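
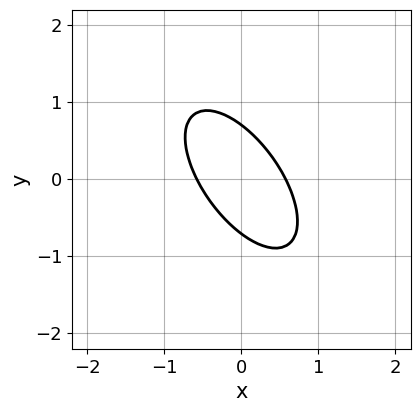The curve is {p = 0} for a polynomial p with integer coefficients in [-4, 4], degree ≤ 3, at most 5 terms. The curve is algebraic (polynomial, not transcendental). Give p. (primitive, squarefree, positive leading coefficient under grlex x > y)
First, the degree is 2 — a generic line meets the curve in up to 2 points.
Finally, putting this together gives p.

3*x^2 + 3*x*y + 2*y^2 - 1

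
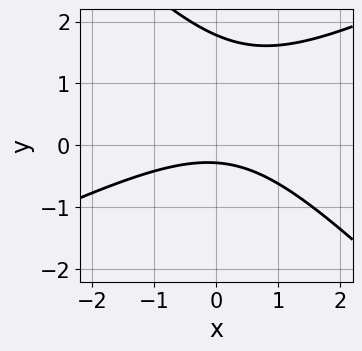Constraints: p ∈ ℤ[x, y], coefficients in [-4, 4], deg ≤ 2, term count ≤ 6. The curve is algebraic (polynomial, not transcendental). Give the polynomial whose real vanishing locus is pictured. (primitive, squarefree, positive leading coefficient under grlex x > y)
(a) Degree: the shape is more complex than any degree-1 curve, so deg p = 2.
(b) Against the integer gridlines: it misses every integer gridline on the x-axis.
(c) Fitting integer coefficients to these (and the overall shape) gives p.

x^2 - x*y - 2*y^2 + 3*y + 1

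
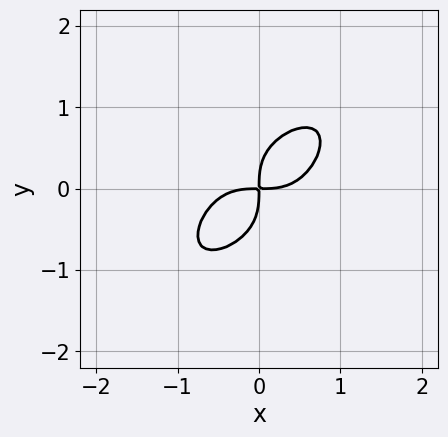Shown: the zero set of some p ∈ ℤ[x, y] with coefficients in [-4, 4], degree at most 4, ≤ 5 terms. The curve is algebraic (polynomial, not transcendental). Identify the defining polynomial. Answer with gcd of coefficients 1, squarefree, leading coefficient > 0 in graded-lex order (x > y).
x^4 + y^4 - x*y

The degree is 4 — no degree-3 curve has this shape.
Solving for integer coefficients yields p as stated.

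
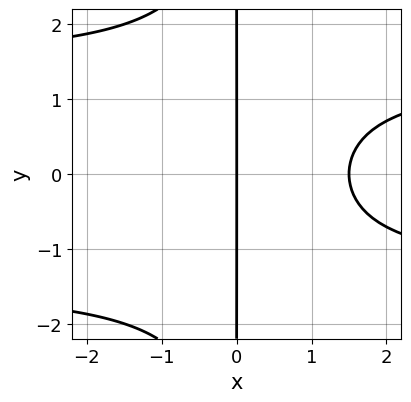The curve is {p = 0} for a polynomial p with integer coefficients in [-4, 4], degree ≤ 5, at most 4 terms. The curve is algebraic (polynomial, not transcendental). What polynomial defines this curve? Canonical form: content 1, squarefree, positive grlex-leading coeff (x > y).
x^2*y^2 - 2*x^2 + 3*x

First, the degree is 4 — the shape is more complex than any degree-3 curve.
Then, symmetries: mirror symmetry y ↦ −y ⇒ only even powers of y.
Then, observable constraints: the visible y-axis segment lies entirely on the curve; it meets the x-axis at x = 0 (among the integer gridlines).
Finally, the integer polynomial consistent with all of this is the stated p.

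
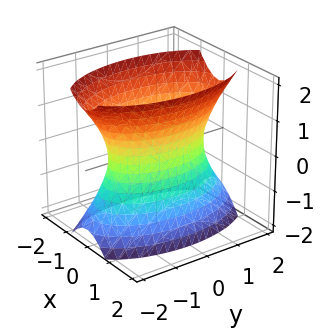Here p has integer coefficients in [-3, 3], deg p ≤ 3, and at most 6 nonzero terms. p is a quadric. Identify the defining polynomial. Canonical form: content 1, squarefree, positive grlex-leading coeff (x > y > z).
3*x^2 + y^2 - z^2 - 2

(a) Degree: an hourglass — one-sheet hyperboloid; a quadric, so deg p = 2.
(b) Symmetries: mirror symmetry z ↦ −z ⇒ only even powers of z; the y ↦ −y reflection is a symmetry, so y appears only in even powers; it's symmetric under x → −x, forcing even powers of x.
(c) Reading off the gridlines: it misses every integer gridline on the z-axis.
(d) Together with the visible shape, these determine p as stated.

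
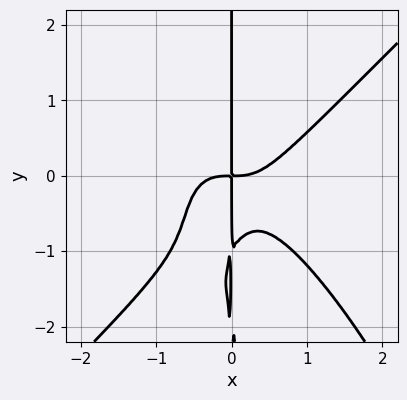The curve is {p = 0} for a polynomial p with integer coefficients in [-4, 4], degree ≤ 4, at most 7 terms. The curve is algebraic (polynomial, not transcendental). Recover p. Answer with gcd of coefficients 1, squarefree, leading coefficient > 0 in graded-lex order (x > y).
The degree is 4 — no degree-3 curve has this shape.
Against the integer gridlines: every point of the y-axis in the box is on the curve.
Solving for integer coefficients yields p as stated.

3*x^4 - 2*x^2*y^2 - x*y^3 - 3*x*y^2 - 2*x*y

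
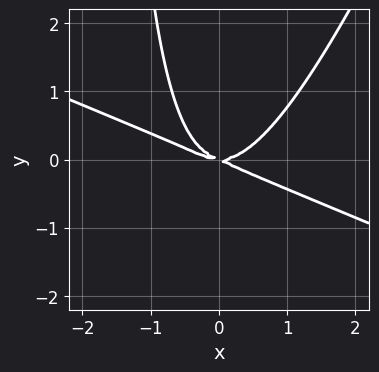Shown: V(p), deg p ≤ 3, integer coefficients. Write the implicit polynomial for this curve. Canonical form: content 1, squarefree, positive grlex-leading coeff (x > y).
x^3 + 2*x^2*y - x*y^2 - x*y - 2*y^2

deg p = 3.
Reading off the gridlines: one x-axis crossing is at x = 0; it crosses the y-axis at the gridline y = 0.
The integer polynomial consistent with all of this is the stated p.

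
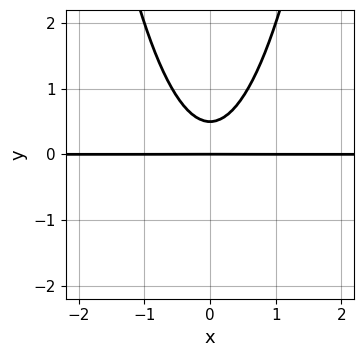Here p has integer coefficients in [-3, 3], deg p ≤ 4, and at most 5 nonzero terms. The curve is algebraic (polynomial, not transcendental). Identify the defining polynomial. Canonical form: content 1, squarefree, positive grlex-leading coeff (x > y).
3*x^2*y - 2*y^2 + y

Degree: the shape is more complex than any degree-2 curve, so deg p = 3.
Symmetries: mirror symmetry x ↦ −x ⇒ only even powers of x.
Reading off the gridlines: the visible x-axis segment lies entirely on the curve; it meets the y-axis at y = 0 (among the integer gridlines).
Solving for integer coefficients yields p as stated.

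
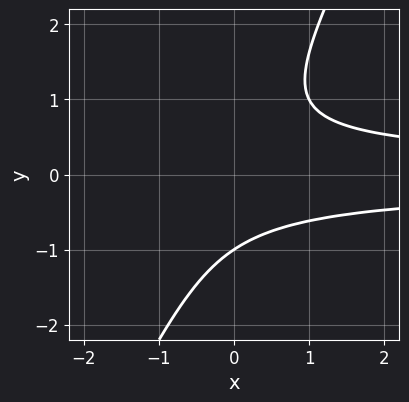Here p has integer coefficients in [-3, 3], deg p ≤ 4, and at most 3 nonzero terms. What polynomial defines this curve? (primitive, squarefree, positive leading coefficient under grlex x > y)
(a) The degree is 3 — the shape is more complex than any degree-2 curve.
(b) From the axis intercepts and sections: it misses every integer gridline on the x-axis; it meets the y-axis at y = -1 (among the integer gridlines).
(c) These observations pin down the coefficients.

2*x*y^2 - y^3 - 1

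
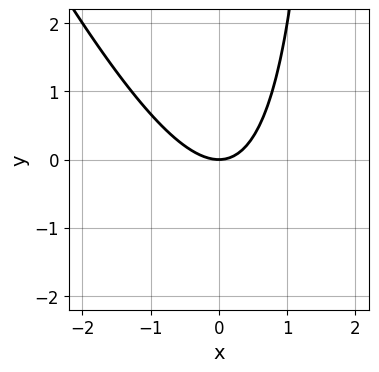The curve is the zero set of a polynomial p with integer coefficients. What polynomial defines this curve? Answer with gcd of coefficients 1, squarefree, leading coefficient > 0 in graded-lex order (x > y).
2*x^2 + x*y - 2*y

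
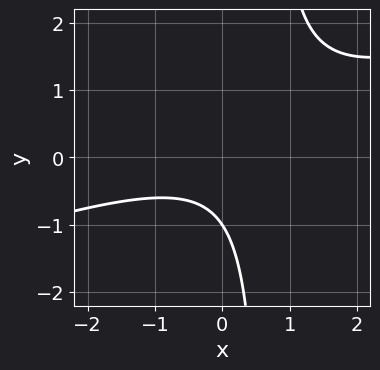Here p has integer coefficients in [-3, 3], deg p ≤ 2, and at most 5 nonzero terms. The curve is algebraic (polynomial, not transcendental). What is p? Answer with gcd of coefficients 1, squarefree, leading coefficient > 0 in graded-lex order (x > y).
First, deg p = 2.
Then, from the visible intercepts: it misses every integer gridline on the x-axis; it meets the y-axis at y = -1 (among the integer gridlines).
Finally, together with the visible shape, these determine p as stated.

x^2 - 3*x*y + 2*y + 2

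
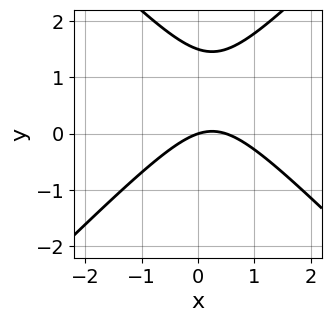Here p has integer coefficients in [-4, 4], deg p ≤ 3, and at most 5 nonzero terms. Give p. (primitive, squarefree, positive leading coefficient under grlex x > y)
deg p = 2. A generic line meets the curve in up to 2 points.
From the visible intercepts: it crosses the x-axis at the gridline x = 0; it crosses the y-axis at the gridline y = 0.
Together with the visible shape, these determine p as stated.

2*x^2 - 2*y^2 - x + 3*y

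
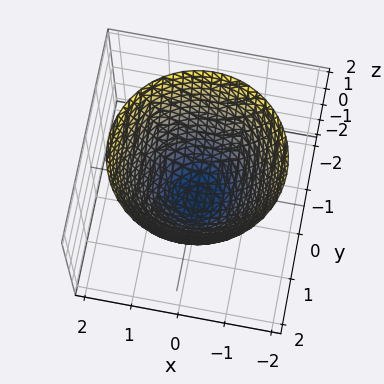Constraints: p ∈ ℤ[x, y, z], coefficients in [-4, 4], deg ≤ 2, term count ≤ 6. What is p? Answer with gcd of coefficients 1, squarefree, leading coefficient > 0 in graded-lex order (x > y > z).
x^2 + y^2 - z - 1

Degree: no degree-1 surface has this shape, so deg p = 2.
Symmetry: the surface is invariant under rotation about z: p = q(x² + y², z).
From the visible intercepts: among the integer gridlines, it crosses the x-axis at x ∈ {-1, 1}; among the integer gridlines, it crosses the y-axis at y ∈ {-1, 1}; a circular section at z = 2 has radius between 1 and 2.
Matching integer coefficients to the picture gives p. Check: (0, 0, -1) on the z-axis lies on the surface, and p(0, 0, -1) = 0. ✓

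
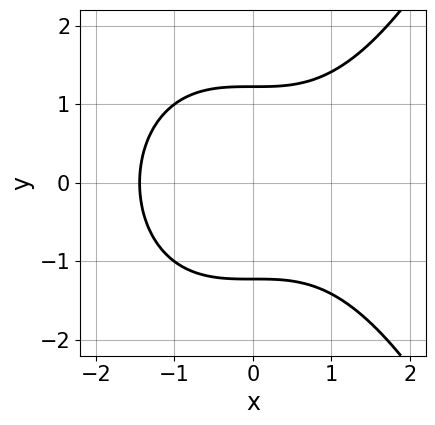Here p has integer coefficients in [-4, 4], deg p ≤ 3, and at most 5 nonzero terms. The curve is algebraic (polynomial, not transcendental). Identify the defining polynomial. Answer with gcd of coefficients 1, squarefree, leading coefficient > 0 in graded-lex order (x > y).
First, the degree is 3 — a generic line meets the curve in up to 3 points.
Next, symmetries: it's symmetric under y → −y, forcing even powers of y.
Finally, matching integer coefficients to the picture gives p.

x^3 - 2*y^2 + 3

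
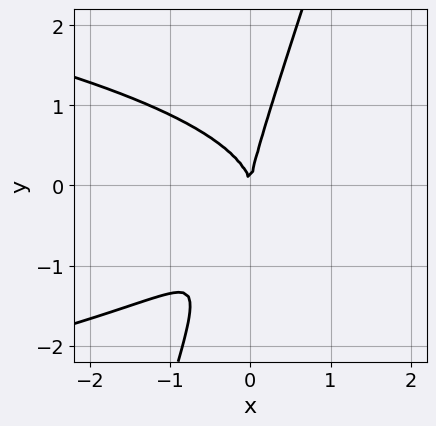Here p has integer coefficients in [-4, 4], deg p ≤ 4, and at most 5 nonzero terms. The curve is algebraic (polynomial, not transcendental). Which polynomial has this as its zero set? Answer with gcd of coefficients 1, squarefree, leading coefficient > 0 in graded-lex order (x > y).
First, degree: the shape is more complex than any degree-2 curve, so deg p = 3.
Then, against the integer gridlines: one y-axis crossing is at y = 0; one x-axis crossing is at x = 0.
Finally, matching integer coefficients to the picture gives p.

3*x*y^2 - y^3 + 3*x^2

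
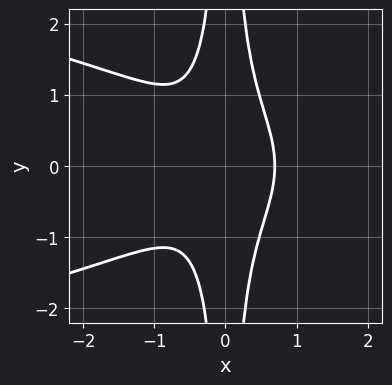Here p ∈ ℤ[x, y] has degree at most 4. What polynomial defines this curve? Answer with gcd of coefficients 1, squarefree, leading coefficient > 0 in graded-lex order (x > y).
3*x^2*y^2 + 3*x^3 - 1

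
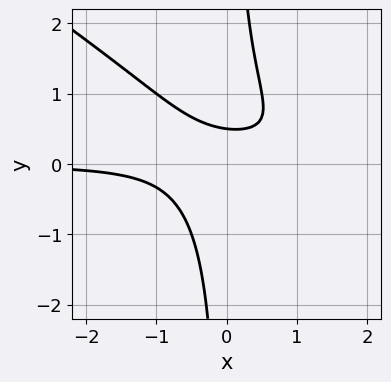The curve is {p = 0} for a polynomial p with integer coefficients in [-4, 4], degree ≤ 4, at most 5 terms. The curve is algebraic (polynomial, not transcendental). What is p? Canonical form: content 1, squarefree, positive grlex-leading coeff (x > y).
(a) Degree: a generic line meets the curve in up to 3 points, so deg p = 3.
(b) Observable constraints: the curve avoids every integer x-axis point in the box.
(c) Putting this together gives p.

2*x^2*y + 3*x*y^2 - 2*x*y - 2*y + 1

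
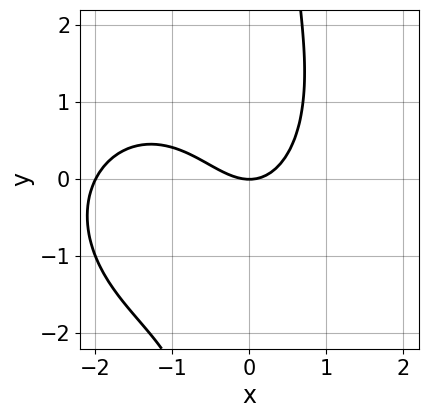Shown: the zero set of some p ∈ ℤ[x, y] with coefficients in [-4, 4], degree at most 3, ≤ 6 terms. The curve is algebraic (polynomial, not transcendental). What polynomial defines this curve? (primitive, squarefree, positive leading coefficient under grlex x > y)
x^3 + x*y^2 + 2*x^2 - 2*y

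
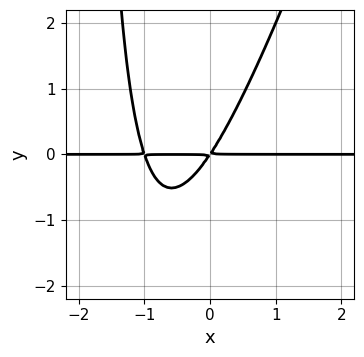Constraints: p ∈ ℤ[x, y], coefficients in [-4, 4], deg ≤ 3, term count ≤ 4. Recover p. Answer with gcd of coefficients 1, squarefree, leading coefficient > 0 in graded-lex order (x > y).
3*x^2*y - x*y^2 + 3*x*y - 2*y^2

1. deg p = 3.
2. From the axis intercepts and sections: every point of the x-axis in the box is on the curve.
3. These observations pin down the coefficients.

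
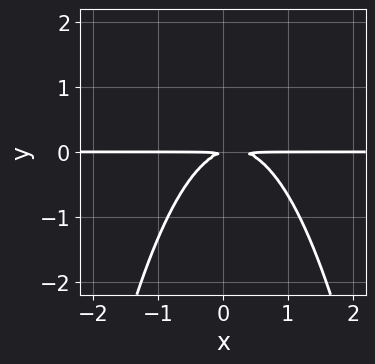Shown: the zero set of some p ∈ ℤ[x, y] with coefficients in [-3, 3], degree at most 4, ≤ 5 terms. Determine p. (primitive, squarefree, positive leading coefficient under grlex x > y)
3*x^2*y - x*y + 3*y^2

First, the degree is 3 — the shape is more complex than any degree-2 curve.
Then, checking where it meets the axes: the visible x-axis segment lies entirely on the curve.
Finally, assembling these constraints gives the stated polynomial.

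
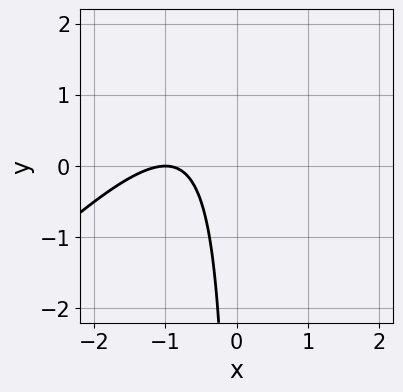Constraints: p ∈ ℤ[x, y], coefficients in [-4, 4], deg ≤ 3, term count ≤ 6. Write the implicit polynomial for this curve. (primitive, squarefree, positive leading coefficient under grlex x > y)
1. The degree is 2 — a generic line meets the curve in up to 2 points.
2. Reading off the gridlines: it crosses the x-axis at the gridline x = -1; the curve avoids every integer y-axis point in the box.
3. Matching integer coefficients to the picture gives p.

x^2 - x*y + 2*x + 1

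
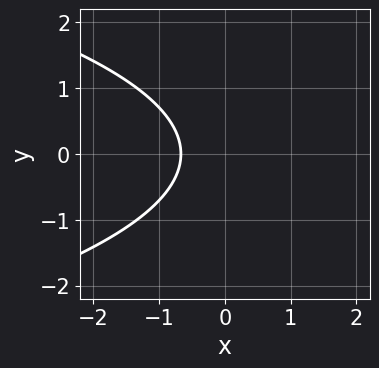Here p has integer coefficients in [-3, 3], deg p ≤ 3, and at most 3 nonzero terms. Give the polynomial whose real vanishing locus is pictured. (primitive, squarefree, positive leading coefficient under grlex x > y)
Degree: no degree-1 curve has this shape, so deg p = 2.
Symmetries: the y ↦ −y reflection is a symmetry, so y appears only in even powers.
From the visible intercepts: it misses every integer gridline on the y-axis.
Assembling these constraints gives the stated polynomial.

2*y^2 + 3*x + 2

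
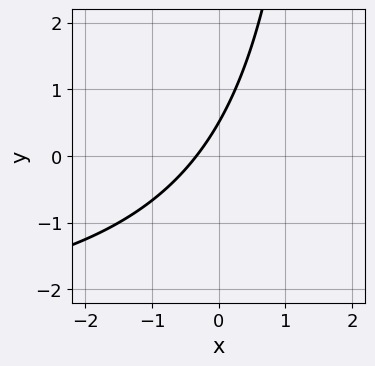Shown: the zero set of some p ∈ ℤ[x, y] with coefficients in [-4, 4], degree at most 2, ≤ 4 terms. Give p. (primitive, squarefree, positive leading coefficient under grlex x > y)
x*y + 3*x - 2*y + 1

(a) Degree: no degree-1 curve has this shape, so deg p = 2.
(b) Matching integer coefficients to the picture gives p.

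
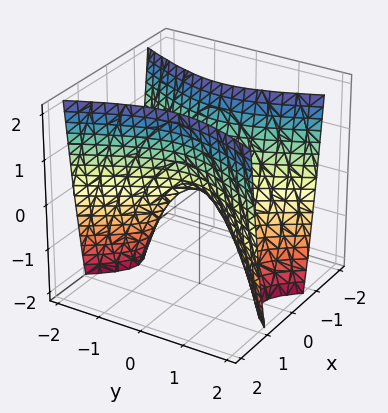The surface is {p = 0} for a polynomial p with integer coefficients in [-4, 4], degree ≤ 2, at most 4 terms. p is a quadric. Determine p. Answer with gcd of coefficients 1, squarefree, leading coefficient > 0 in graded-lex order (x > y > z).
3*x^2 - y^2 - z

First, degree: a saddle surface; a quadric, so deg p = 2.
Then, symmetries: the y ↦ −y reflection is a symmetry, so y appears only in even powers; the x ↦ −x reflection is a symmetry, so x appears only in even powers.
Next, checking where it meets the axes: it meets the x-axis at x = 0 (among the integer gridlines); it meets the z-axis at z = 0 (among the integer gridlines); one y-axis crossing is at y = 0.
Finally, these observations pin down the coefficients.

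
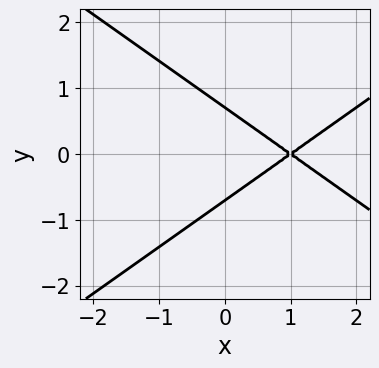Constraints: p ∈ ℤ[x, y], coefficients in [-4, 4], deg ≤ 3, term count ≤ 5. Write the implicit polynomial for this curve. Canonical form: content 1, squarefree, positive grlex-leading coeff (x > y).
x^2 - 2*y^2 - 2*x + 1

First, degree: no degree-1 curve has this shape, so deg p = 2.
Next, symmetries: mirror symmetry y ↦ −y ⇒ only even powers of y.
Next, from the visible intercepts: one x-axis crossing is at x = 1.
Finally, the integer polynomial consistent with all of this is the stated p.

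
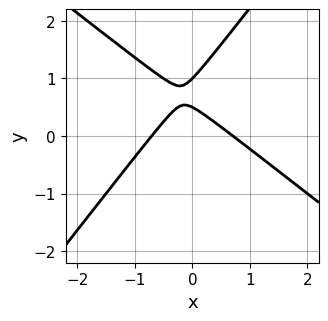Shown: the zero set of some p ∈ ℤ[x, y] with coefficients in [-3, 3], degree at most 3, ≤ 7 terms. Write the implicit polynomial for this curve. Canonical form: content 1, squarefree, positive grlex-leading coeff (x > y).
2*x^2 + x*y - 2*y^2 + 3*y - 1

1. The degree is 2 — a generic line meets the curve in up to 2 points.
2. Checking where it meets the axes: it crosses the y-axis at the gridline y = 1.
3. Matching integer coefficients to the picture gives p.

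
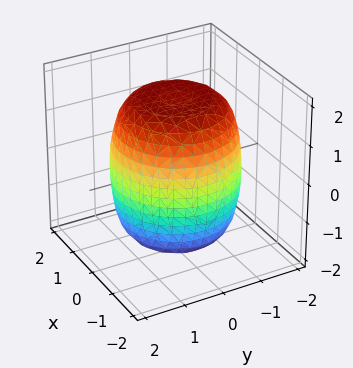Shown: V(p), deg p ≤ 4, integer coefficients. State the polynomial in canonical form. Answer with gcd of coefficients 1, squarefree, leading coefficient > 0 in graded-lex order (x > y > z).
1. deg p = 4.
2. By symmetry, the surface is invariant under rotation about z: p = q(x² + y², z).
3. Reading off the gridlines: a circular section at z = 1 has radius between 1 and 2.
4. The integer polynomial consistent with all of this is the stated p.

x^4 + 2*x^2*y^2 + y^4 - x^2 - y^2 + z^2 - 3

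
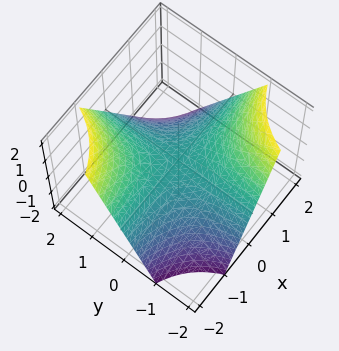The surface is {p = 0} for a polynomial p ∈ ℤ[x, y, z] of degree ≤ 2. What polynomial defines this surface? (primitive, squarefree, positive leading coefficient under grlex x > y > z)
x*y + z

(a) deg p = 2.
(b) Reading off the gridlines: it meets the z-axis at z = 0 (among the integer gridlines); every point of the x-axis in the box is on the surface; the visible y-axis segment lies entirely on the surface.
(c) The integer polynomial consistent with all of this is the stated p.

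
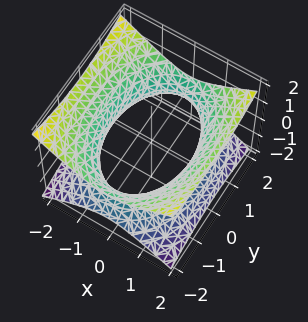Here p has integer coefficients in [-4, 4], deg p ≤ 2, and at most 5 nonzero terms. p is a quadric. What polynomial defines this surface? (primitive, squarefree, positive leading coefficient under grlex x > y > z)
First, the degree is 2 — an hourglass — one-sheet hyperboloid; a quadric.
Next, symmetries: it's symmetric under z → −z, forcing even powers of z; the y ↦ −y reflection is a symmetry, so y appears only in even powers; it's symmetric under x → −x, forcing even powers of x.
Next, checking where it meets the axes: no z-intercept at any integer in the box.
Finally, assembling these constraints gives the stated polynomial.

2*x^2 + y^2 - 3*z^2 - 3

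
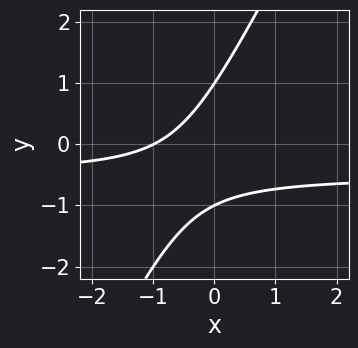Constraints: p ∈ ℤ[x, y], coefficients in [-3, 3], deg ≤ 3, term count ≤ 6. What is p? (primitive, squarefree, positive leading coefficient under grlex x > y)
2*x*y - y^2 + x + 1

First, degree: the shape is more complex than any degree-1 curve, so deg p = 2.
Next, from the axis intercepts and sections: the y-axis gridline crossings are at y ∈ {-1, 1}; it crosses the x-axis at the gridline x = -1.
Finally, these observations pin down the coefficients.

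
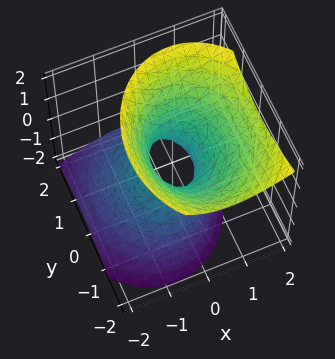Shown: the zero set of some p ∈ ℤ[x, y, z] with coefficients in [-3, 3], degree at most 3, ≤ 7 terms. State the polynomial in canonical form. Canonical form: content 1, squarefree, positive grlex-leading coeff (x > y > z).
3*x^2 - 2*x*z + 2*y^2 + y*z - 2*z^2 - 1

First, deg p = 2. The shape is more complex than any degree-1 surface.
Next, from the axis intercepts and sections: it misses every integer gridline on the z-axis.
Finally, the integer polynomial consistent with all of this is the stated p.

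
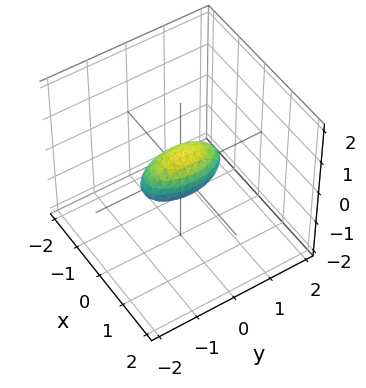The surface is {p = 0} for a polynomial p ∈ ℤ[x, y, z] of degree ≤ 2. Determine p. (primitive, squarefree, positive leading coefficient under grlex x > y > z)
The degree is 2 — a generic line meets the surface in up to 2 points.
Observable constraints: among the integer gridlines, it crosses the y-axis at y ∈ {-1, 1}.
The integer polynomial consistent with all of this is the stated p.

3*x^2 - x*z + y^2 + 2*z^2 - 1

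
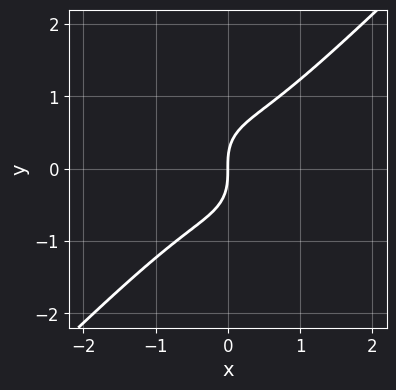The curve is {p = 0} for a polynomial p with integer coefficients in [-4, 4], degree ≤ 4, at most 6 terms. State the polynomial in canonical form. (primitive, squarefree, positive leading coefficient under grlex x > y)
1. The degree is 3 — no degree-2 curve has this shape.
2. Reading off the gridlines: one y-axis crossing is at y = 0; it crosses the x-axis at the gridline x = 0.
3. These observations pin down the coefficients.

3*x^3 - x^2*y - 2*y^3 + 2*x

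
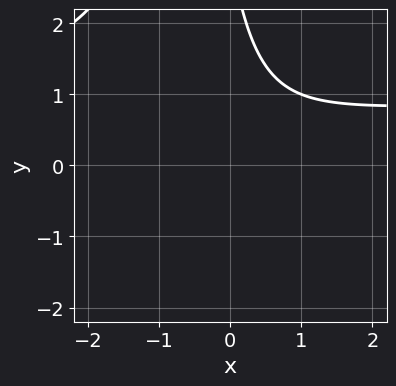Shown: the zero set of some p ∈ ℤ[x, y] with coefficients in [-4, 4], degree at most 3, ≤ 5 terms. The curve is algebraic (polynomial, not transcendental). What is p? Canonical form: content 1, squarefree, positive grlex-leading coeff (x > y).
2*x^2*y - 2*x^2 + 2*x*y + y - 3

The degree is 3 — no degree-2 curve has this shape.
Against the integer gridlines: no x-intercept at any integer in the box; it misses every integer gridline on the y-axis.
Matching integer coefficients to the picture gives p.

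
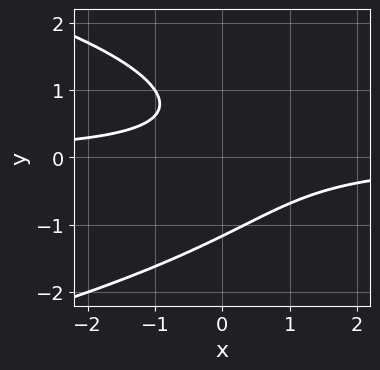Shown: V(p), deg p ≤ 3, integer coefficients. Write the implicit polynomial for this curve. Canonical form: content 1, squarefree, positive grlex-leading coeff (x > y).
2*y^3 + 3*x*y - y + 2

(a) deg p = 3. A generic line meets the curve in up to 3 points.
(b) Checking where it meets the axes: it misses every integer gridline on the x-axis.
(c) These observations pin down the coefficients.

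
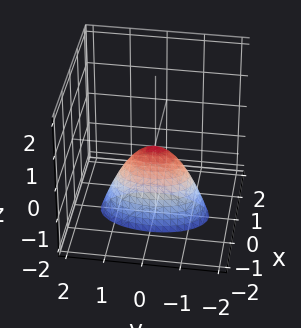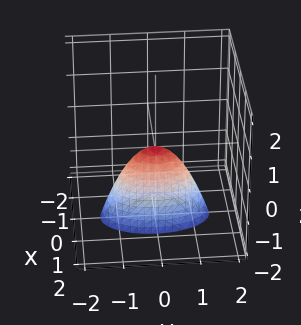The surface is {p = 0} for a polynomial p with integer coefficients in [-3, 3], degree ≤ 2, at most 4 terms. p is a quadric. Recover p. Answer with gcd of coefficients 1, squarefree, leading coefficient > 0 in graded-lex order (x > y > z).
1. The degree is 2 — a paraboloid; a quadric.
2. Symmetries: mirror symmetry y ↦ −y ⇒ only even powers of y; mirror symmetry x ↦ −x ⇒ only even powers of x.
3. Reading off the gridlines: it crosses the y-axis at the gridline y = 0; one z-axis crossing is at z = 0; one x-axis crossing is at x = 0.
4. The integer polynomial consistent with all of this is the stated p.

3*x^2 + y^2 + z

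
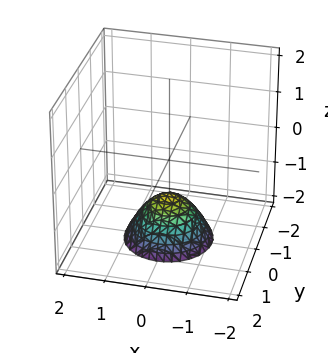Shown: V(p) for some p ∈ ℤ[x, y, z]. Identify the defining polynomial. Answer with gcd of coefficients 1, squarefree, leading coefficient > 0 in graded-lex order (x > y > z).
1. deg p = 2. No degree-1 surface has this shape.
2. Symmetries: rotational symmetry about the z-axis ⇒ p depends on x, y only through x² + y².
3. From the visible intercepts: it misses every integer gridline on the x-axis; a circular section at z = -2 has radius exactly 1.
4. These observations pin down the coefficients. Check: (0, 0, -1) on the z-axis lies on the surface, and p(0, 0, -1) = 0. ✓

x^2 + y^2 + z + 1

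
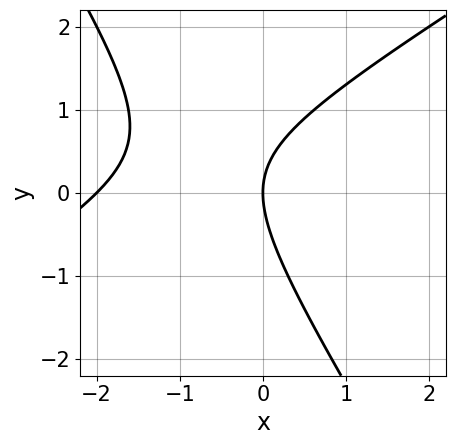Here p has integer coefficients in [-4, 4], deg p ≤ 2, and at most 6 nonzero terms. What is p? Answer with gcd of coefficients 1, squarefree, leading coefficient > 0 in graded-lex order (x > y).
x^2 - x*y - y^2 + 2*x

First, degree: the shape is more complex than any degree-1 curve, so deg p = 2.
Next, from the visible intercepts: the x-axis gridline crossings are at x ∈ {-2, 0}; one y-axis crossing is at y = 0.
Finally, fitting integer coefficients to these (and the overall shape) gives p.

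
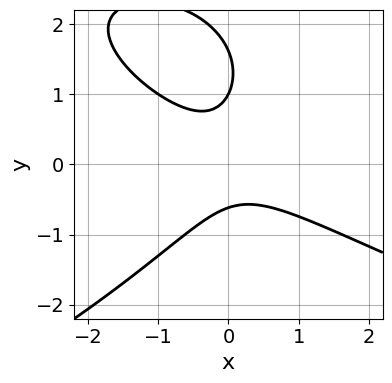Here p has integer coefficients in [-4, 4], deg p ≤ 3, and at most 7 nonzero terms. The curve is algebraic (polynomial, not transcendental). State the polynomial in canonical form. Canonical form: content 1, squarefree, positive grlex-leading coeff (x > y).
y^3 + 2*x^2 + 2*x*y - 2*y^2 + 1

(a) Degree: the shape is more complex than any degree-2 curve, so deg p = 3.
(b) Against the integer gridlines: no x-intercept at any integer in the box; it crosses the y-axis at the gridline y = 1.
(c) The integer polynomial consistent with all of this is the stated p.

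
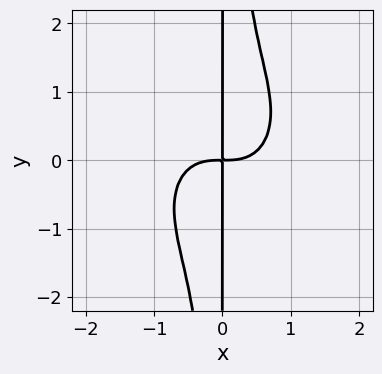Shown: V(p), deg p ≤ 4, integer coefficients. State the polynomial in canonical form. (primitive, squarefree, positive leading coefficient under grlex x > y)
x^4 + x^2*y^2 - x*y

First, deg p = 4.
Next, from the axis intercepts and sections: the visible y-axis segment lies entirely on the curve.
Finally, solving for integer coefficients yields p as stated.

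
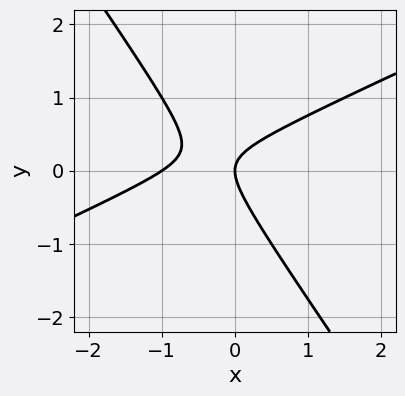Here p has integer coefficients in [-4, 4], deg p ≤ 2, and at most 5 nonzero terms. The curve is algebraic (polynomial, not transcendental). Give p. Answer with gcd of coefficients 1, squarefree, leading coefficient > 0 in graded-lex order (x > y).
2*x^2 - 3*x*y - 3*y^2 + 2*x

First, the degree is 2 — a generic line meets the curve in up to 2 points.
Next, from the visible intercepts: the x-axis gridline crossings are at x ∈ {-1, 0}; it meets the y-axis at y = 0 (among the integer gridlines).
Finally, fitting integer coefficients to these (and the overall shape) gives p.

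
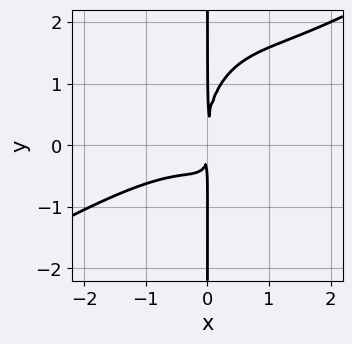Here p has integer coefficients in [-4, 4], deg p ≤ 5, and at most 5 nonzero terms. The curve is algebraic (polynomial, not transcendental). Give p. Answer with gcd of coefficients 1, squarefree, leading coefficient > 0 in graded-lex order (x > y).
2*x^4 - 3*x^3*y - x*y^3 + 3*x^2*y + 2*x^2

The degree is 4 — the shape is more complex than any degree-3 curve.
From the axis intercepts and sections: every point of the y-axis in the box is on the curve.
Fitting integer coefficients to these (and the overall shape) gives p.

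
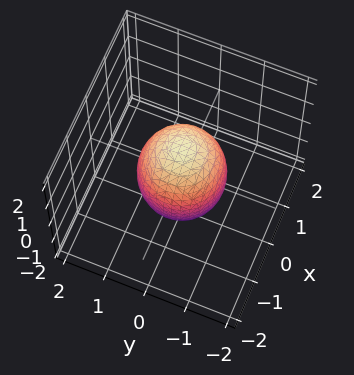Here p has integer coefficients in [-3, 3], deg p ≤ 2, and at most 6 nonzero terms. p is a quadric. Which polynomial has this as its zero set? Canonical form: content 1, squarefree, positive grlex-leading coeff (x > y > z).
2*x^2 + 2*y^2 + z^2 - 2

Degree: a closed, bounded, convex surface; a quadric, so deg p = 2.
Symmetries: the z ↦ −z reflection is a symmetry, so z appears only in even powers; every cross-section ⟂ z is a circle, so x, y appear only via x² + y².
From the visible intercepts: among the integer gridlines, it crosses the x-axis at x ∈ {-1, 1}; among the integer gridlines, it crosses the y-axis at y ∈ {-1, 1}.
These observations pin down the coefficients.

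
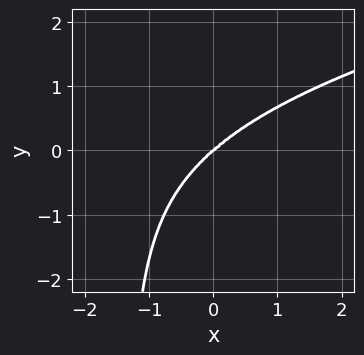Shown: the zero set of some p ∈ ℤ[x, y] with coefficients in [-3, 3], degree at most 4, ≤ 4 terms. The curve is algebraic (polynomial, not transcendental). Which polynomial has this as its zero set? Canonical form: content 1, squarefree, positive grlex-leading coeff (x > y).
First, the degree is 4 — no degree-3 curve has this shape.
Then, reading off the gridlines: it meets the x-axis at x = 0 (among the integer gridlines); it crosses the y-axis at the gridline y = 0.
Finally, putting this together gives p.

x^2*y^2 + 2*x*y^3 - 2*x^3 + 3*y^3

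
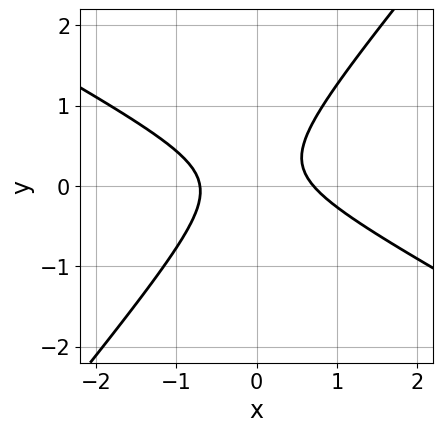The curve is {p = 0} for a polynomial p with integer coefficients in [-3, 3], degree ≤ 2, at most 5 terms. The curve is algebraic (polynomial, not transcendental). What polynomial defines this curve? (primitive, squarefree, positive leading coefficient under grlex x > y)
The degree is 2 — no degree-1 curve has this shape.
From the visible intercepts: no y-intercept at any integer in the box.
Together with the visible shape, these determine p as stated.

2*x^2 + 2*x*y - 3*y^2 + y - 1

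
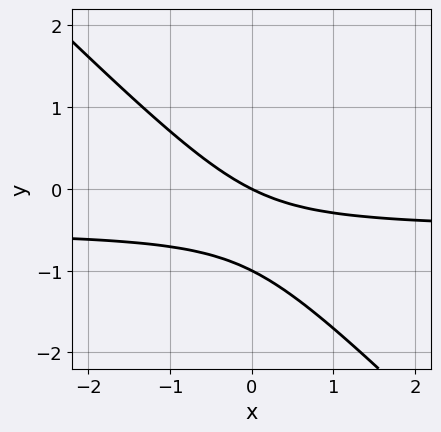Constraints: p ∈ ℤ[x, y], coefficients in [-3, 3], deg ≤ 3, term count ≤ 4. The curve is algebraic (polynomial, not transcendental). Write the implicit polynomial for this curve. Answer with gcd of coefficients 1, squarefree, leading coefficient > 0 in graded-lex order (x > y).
(a) deg p = 2. The shape is more complex than any degree-1 curve.
(b) From the visible intercepts: among the integer gridlines, it crosses the y-axis at y ∈ {-1, 0}; it crosses the x-axis at the gridline x = 0.
(c) Solving for integer coefficients yields p as stated.

2*x*y + 2*y^2 + x + 2*y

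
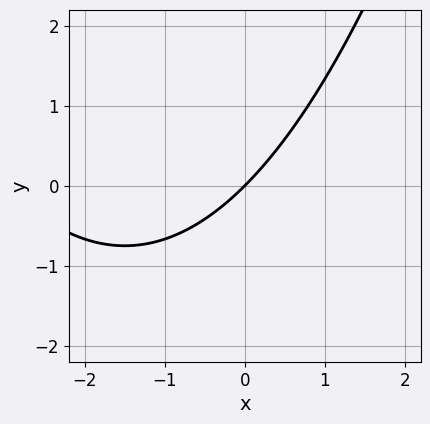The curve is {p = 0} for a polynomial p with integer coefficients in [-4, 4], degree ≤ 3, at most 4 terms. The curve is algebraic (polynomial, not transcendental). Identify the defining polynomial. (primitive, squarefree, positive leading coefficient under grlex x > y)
x^2 + 3*x - 3*y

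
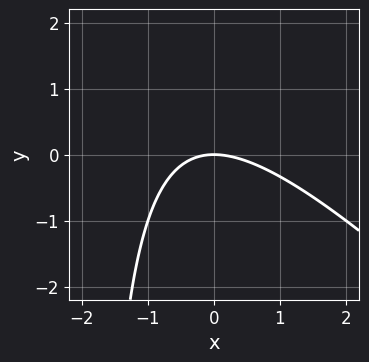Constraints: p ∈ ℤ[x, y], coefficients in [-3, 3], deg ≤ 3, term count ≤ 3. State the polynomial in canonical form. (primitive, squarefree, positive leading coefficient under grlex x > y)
(a) The degree is 2 — the shape is more complex than any degree-1 curve.
(b) Checking where it meets the axes: it crosses the y-axis at the gridline y = 0; it crosses the x-axis at the gridline x = 0.
(c) Putting this together gives p.

x^2 + x*y + 2*y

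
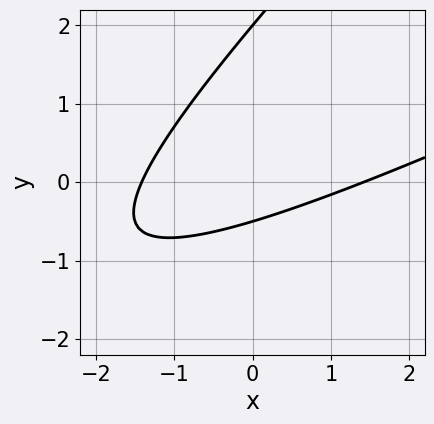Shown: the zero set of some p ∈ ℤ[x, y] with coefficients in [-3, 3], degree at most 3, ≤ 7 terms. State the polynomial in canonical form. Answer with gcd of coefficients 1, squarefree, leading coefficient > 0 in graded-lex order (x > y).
x^2 - 3*x*y + 2*y^2 - 3*y - 2

1. The degree is 2 — the shape is more complex than any degree-1 curve.
2. From the axis intercepts and sections: it crosses the y-axis at the gridline y = 2.
3. Together with the visible shape, these determine p as stated.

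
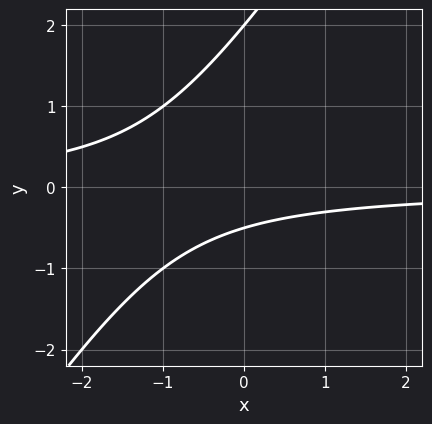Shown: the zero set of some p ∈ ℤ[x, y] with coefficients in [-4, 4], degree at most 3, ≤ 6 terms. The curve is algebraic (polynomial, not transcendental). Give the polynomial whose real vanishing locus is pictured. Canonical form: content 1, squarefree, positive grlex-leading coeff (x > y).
1. The degree is 2 — no degree-1 curve has this shape.
2. Observable constraints: one y-axis crossing is at y = 2; it misses every integer gridline on the x-axis.
3. Assembling these constraints gives the stated polynomial.

3*x*y - 2*y^2 + 3*y + 2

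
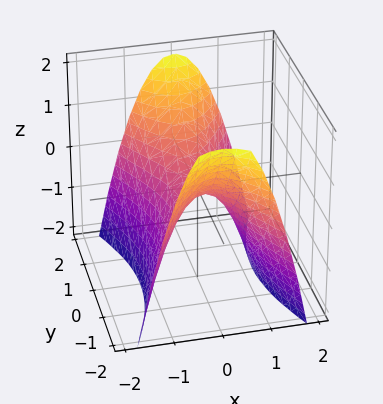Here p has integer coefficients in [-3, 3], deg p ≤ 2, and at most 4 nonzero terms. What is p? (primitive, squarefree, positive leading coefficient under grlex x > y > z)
3*x^2 - y^2 + 2*z

(a) The degree is 2 — a hyperbolic paraboloid; a quadric.
(b) Symmetries: the x ↦ −x reflection is a symmetry, so x appears only in even powers; mirror symmetry y ↦ −y ⇒ only even powers of y.
(c) Observable constraints: it crosses the y-axis at the gridline y = 0; one x-axis crossing is at x = 0; it crosses the z-axis at the gridline z = 0.
(d) Together with the visible shape, these determine p as stated.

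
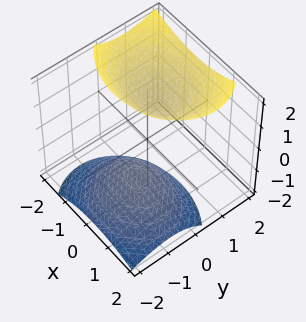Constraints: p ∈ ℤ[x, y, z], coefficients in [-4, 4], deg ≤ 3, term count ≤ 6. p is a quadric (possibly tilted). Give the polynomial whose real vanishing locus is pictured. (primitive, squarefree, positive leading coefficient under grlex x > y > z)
First, there are 2 components. They look like related sheets of one shape, so recover p as a whole.
Next, degree: a generic line meets the surface in up to 2 points, so deg p = 2.
Then, from the visible intercepts: the surface avoids every integer x-axis point in the box; it misses every integer gridline on the y-axis.
Finally, solving for integer coefficients yields p as stated.

2*x^2 + x*z + 3*y^2 - 3*y*z - 2*z^2 + 3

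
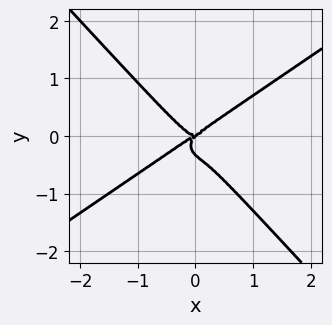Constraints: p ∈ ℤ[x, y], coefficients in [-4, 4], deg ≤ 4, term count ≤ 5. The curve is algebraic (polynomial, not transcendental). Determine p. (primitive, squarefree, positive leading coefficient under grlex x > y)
2*x^4 - 2*x^3*y - 3*y^4 + x*y^2 - y^3

1. The degree is 4 — the shape is more complex than any degree-3 curve.
2. Checking where it meets the axes: it crosses the y-axis at the gridline y = 0; it crosses the x-axis at the gridline x = 0.
3. Matching integer coefficients to the picture gives p.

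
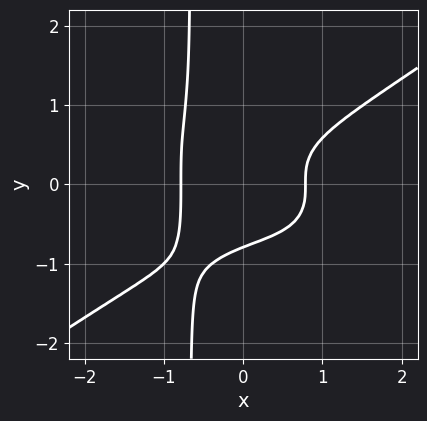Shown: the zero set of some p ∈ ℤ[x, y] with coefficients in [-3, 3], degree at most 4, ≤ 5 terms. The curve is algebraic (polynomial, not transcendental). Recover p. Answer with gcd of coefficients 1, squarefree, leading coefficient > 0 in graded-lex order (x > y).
First, deg p = 4. The shape is more complex than any degree-3 curve.
Finally, matching integer coefficients to the picture gives p.

x^4 - 3*x*y^3 - 2*y^3 + x^2 - 1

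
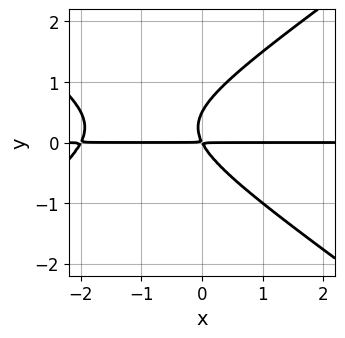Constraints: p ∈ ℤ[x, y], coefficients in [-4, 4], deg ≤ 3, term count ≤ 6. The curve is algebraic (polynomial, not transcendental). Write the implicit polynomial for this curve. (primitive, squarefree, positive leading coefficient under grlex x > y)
x^2*y - 2*y^3 + 2*x*y + y^2

First, the degree is 3 — a generic line meets the curve in up to 3 points.
Next, observable constraints: the visible x-axis segment lies entirely on the curve.
Finally, putting this together gives p.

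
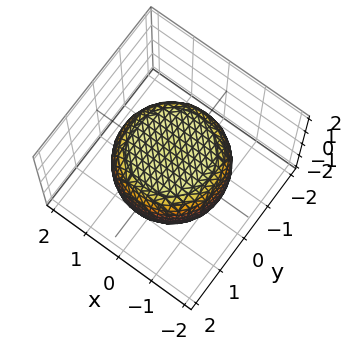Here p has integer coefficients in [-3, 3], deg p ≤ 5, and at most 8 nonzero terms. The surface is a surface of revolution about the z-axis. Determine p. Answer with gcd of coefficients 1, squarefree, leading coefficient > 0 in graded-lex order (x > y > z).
x^4 + 2*x^2*y^2 + y^4 - x^2 - y^2 + 2*z^2 - 2

The degree is 4 — a generic line meets the surface in up to 4 points.
Symmetries: rotational symmetry about the z-axis ⇒ p depends on x, y only through x² + y².
Against the integer gridlines: a circular section at z = 0 has radius between 1 and 2; among the integer gridlines, it crosses the z-axis at z ∈ {-1, 1}.
Solving for integer coefficients yields p as stated.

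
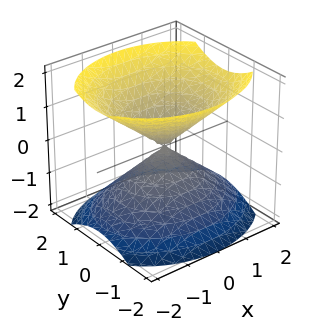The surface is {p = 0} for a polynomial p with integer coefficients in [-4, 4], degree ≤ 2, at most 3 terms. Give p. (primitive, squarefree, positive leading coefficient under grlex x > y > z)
2*x^2 + 3*y^2 - 3*z^2

(a) The picture has 2 separate pieces. They look like related sheets of one shape, so recover p as a whole.
(b) The degree is 2 — two nappes meeting at a single point; a quadric.
(c) Symmetries: mirror symmetry z ↦ −z ⇒ only even powers of z; mirror symmetry x ↦ −x ⇒ only even powers of x; the y ↦ −y reflection is a symmetry, so y appears only in even powers.
(d) Observable constraints: it meets the y-axis at y = 0 (among the integer gridlines); it meets the z-axis at z = 0 (among the integer gridlines); it crosses the x-axis at the gridline x = 0.
(e) The integer polynomial consistent with all of this is the stated p.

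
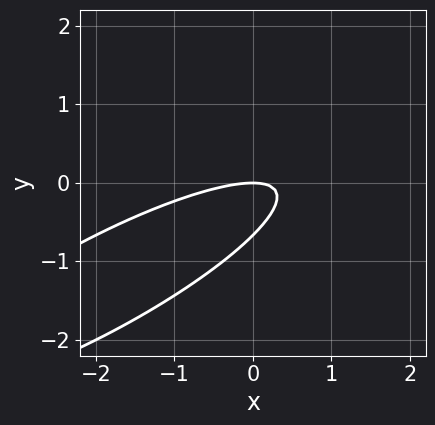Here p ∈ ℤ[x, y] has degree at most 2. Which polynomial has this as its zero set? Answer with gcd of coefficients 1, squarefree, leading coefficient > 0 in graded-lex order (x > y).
x^2 - 3*x*y + 3*y^2 + 2*y

First, the degree is 2 — no degree-1 curve has this shape.
Next, from the axis intercepts and sections: it meets the y-axis at y = 0 (among the integer gridlines); one x-axis crossing is at x = 0.
Finally, solving for integer coefficients yields p as stated.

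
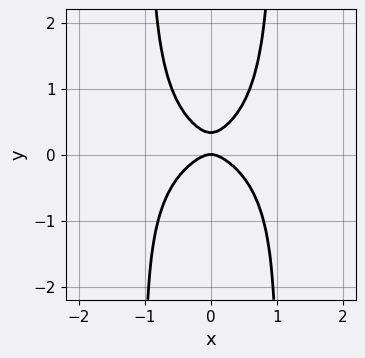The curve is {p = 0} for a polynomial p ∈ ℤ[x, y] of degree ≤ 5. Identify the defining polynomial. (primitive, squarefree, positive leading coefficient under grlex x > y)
2*x^4 + 3*x^2*y^2 + 2*x^2 - 3*y^2 + y

First, the degree is 4 — a generic line meets the curve in up to 4 points.
Next, symmetries: the x ↦ −x reflection is a symmetry, so x appears only in even powers.
Then, observable constraints: it crosses the x-axis at the gridline x = 0; one y-axis crossing is at y = 0.
Finally, together with the visible shape, these determine p as stated.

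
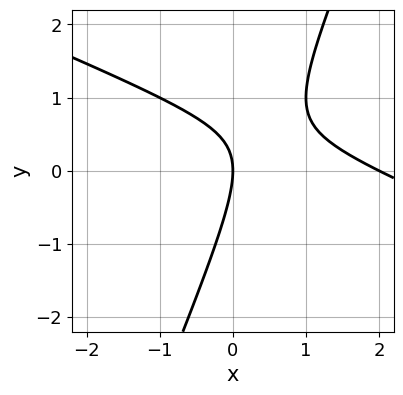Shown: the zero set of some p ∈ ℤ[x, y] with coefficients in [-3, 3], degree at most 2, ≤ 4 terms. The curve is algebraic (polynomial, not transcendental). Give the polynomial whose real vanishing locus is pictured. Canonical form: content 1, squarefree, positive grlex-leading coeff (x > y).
x^2 + 2*x*y - y^2 - 2*x

Degree: a generic line meets the curve in up to 2 points, so deg p = 2.
Observable constraints: it meets the y-axis at y = 0 (among the integer gridlines); the x-axis gridline crossings are at x ∈ {0, 2}.
Putting this together gives p.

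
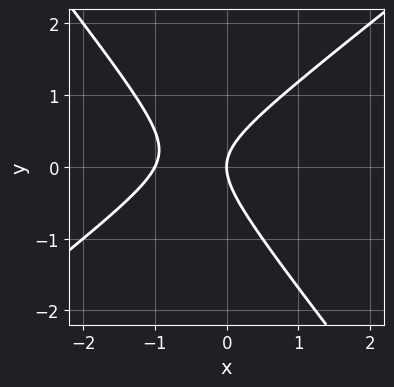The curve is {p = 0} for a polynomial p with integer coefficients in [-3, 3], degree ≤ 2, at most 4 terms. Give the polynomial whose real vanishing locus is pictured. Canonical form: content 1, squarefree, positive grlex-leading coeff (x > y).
2*x^2 - x*y - 2*y^2 + 2*x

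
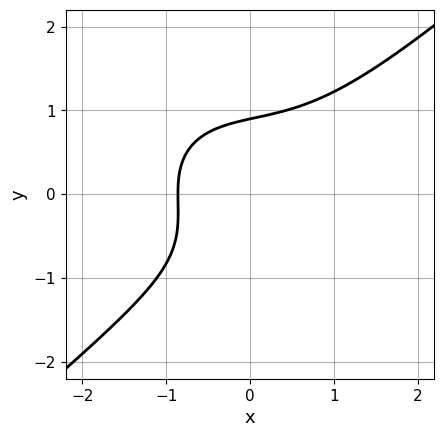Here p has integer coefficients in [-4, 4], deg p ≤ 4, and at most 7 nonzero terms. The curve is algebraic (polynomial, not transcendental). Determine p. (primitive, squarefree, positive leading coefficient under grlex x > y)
2*x^3 - 3*y^3 - y^2 + 2*x + 3

(a) The degree is 3 — a generic line meets the curve in up to 3 points.
(b) Solving for integer coefficients yields p as stated.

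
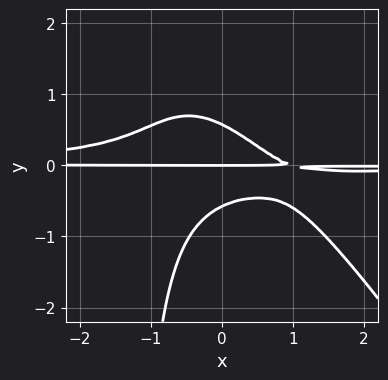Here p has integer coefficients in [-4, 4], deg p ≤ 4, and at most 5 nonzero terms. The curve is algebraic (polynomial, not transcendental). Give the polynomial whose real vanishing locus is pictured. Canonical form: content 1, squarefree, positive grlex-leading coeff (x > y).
3*x^2*y^2 + 2*x*y^3 + 3*y^3 + x*y - y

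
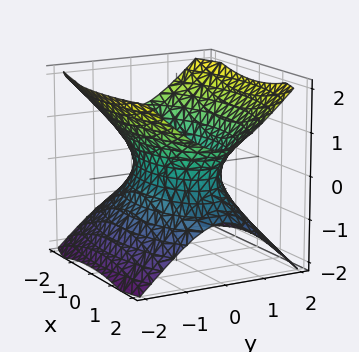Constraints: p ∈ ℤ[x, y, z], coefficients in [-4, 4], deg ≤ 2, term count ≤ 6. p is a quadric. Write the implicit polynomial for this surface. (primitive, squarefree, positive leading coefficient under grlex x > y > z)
x^2 + 3*y^2 - 3*z^2 - 2

First, deg p = 2. An hourglass — one-sheet hyperboloid; a quadric.
Next, symmetries: the z ↦ −z reflection is a symmetry, so z appears only in even powers; it's symmetric under x → −x, forcing even powers of x; mirror symmetry y ↦ −y ⇒ only even powers of y.
Next, reading off the gridlines: the surface avoids every integer z-axis point in the box.
Finally, solving for integer coefficients yields p as stated.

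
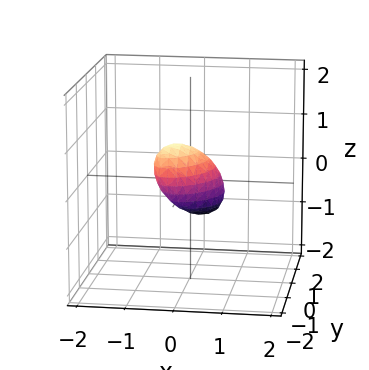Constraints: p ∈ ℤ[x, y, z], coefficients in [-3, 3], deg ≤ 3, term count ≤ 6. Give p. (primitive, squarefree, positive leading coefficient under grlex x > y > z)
3*x^2 - 2*x*y + 2*x*z + 2*y^2 + 2*z^2 - 1

Degree: the shape is more complex than any degree-1 surface, so deg p = 2.
Matching integer coefficients to the picture gives p.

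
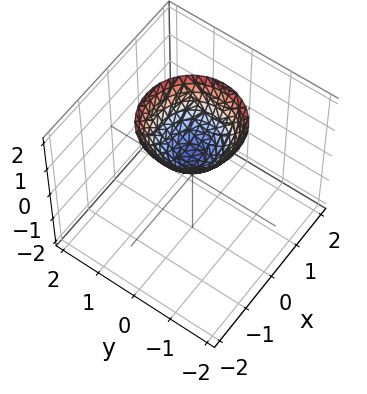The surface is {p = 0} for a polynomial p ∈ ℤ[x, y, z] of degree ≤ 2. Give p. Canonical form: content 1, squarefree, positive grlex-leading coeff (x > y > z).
3*x^2 + 3*y^2 - 3*z + 2

(a) The degree is 2 — the shape is more complex than any degree-1 surface.
(b) Symmetries: the surface is invariant under rotation about z: p = q(x² + y², z).
(c) Against the integer gridlines: the surface avoids every integer x-axis point in the box; a circular section at z = 1 has radius between 0 and 1.
(d) Fitting integer coefficients to these (and the overall shape) gives p.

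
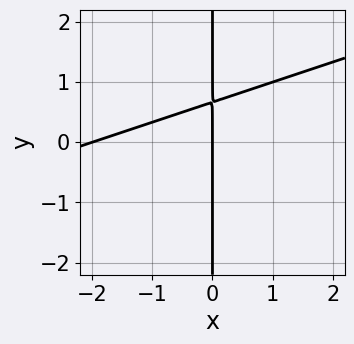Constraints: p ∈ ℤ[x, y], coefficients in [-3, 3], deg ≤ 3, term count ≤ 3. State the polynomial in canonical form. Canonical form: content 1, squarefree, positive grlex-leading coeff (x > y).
x^2 - 3*x*y + 2*x

deg p = 2.
From the visible intercepts: among the integer gridlines, it crosses the x-axis at x ∈ {-2, 0}; the visible y-axis segment lies entirely on the curve.
Together with the visible shape, these determine p as stated.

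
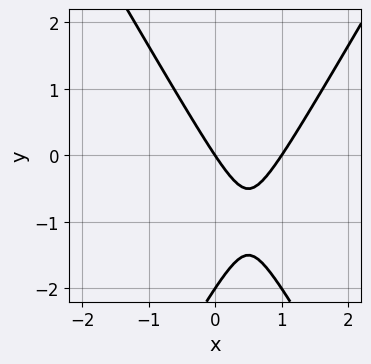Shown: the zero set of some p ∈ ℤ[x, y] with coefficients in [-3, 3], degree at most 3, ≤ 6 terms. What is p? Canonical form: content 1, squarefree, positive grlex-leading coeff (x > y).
(a) Degree: a generic line meets the curve in up to 2 points, so deg p = 2.
(b) From the axis intercepts and sections: the x-axis gridline crossings are at x ∈ {0, 1}; the y-axis gridline crossings are at y ∈ {-2, 0}.
(c) Fitting integer coefficients to these (and the overall shape) gives p.

3*x^2 - y^2 - 3*x - 2*y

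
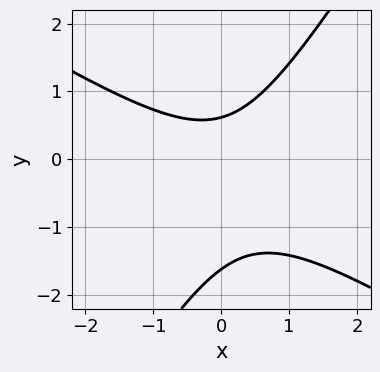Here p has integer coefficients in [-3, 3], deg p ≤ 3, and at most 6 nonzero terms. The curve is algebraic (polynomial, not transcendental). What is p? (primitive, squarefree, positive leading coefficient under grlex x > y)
x^2 + x*y - y^2 - y + 1

deg p = 2.
Reading off the gridlines: the curve avoids every integer x-axis point in the box.
The integer polynomial consistent with all of this is the stated p.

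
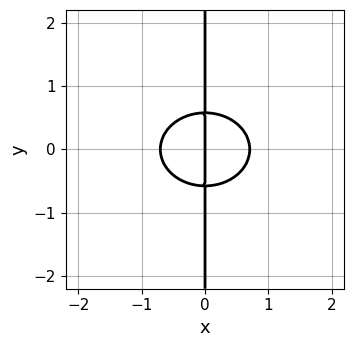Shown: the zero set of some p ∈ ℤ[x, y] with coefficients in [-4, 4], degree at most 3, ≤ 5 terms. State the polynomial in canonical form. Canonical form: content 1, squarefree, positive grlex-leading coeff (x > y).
2*x^3 + 3*x*y^2 - x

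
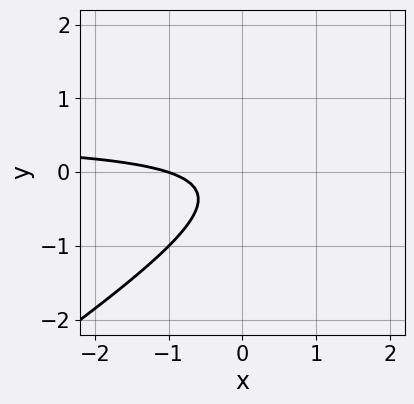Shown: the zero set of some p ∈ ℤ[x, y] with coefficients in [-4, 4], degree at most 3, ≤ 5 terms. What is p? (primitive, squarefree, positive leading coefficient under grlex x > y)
2*x*y - 3*y^2 - x - y - 1

1. Degree: a generic line meets the curve in up to 2 points, so deg p = 2.
2. Observable constraints: no y-intercept at any integer in the box; it crosses the x-axis at the gridline x = -1.
3. Putting this together gives p.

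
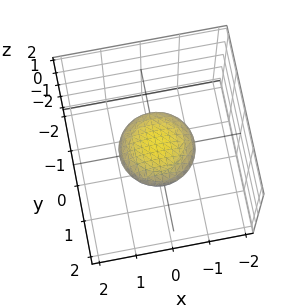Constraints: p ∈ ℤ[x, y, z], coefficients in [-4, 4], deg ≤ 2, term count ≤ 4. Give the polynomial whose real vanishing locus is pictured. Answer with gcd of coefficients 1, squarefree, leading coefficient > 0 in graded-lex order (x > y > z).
(a) Degree: bounded and convex; a quadric, so deg p = 2.
(b) Symmetries: rotational symmetry about the z-axis ⇒ p depends on x, y only through x² + y²; mirror symmetry z ↦ −z ⇒ only even powers of z.
(c) Reading off the gridlines: a circular section at z = 0 has radius exactly 1; the x-axis gridline crossings are at x ∈ {-1, 1}; the y-axis gridline crossings are at y ∈ {-1, 1}.
(d) Fitting integer coefficients to these (and the overall shape) gives p.

x^2 + y^2 + 3*z^2 - 1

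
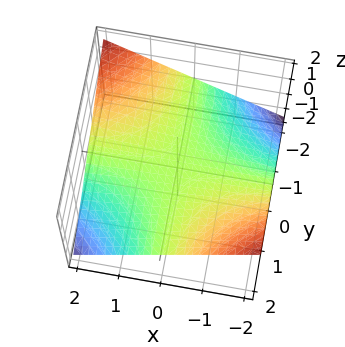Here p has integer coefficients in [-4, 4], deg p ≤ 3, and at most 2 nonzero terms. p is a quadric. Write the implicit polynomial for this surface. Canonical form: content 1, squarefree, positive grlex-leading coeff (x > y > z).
1. deg p = 2. A hyperbolic paraboloid; a quadric.
2. Checking where it meets the axes: it crosses the z-axis at the gridline z = 0; every point of the x-axis in the box is on the surface; every point of the y-axis in the box is on the surface.
3. These observations pin down the coefficients.

x*y + 3*z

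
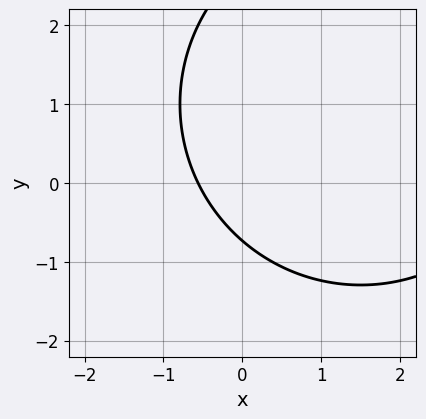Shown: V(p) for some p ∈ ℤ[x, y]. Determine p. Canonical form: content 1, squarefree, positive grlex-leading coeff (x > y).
First, degree: a generic line meets the curve in up to 2 points, so deg p = 2.
Finally, matching integer coefficients to the picture gives p.

x^2 + y^2 - 3*x - 2*y - 2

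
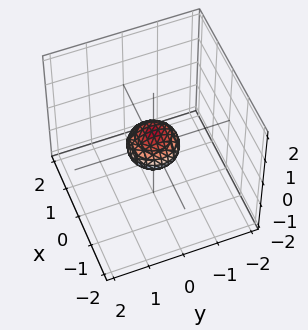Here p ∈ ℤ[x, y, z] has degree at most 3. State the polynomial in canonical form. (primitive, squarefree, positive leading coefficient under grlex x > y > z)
1. Degree: the shape is more complex than any degree-1 surface, so deg p = 2.
2. Symmetries: the z-axis is an axis of rotation, so x and y enter only as x² + y².
3. From the axis intercepts and sections: a circular section at z = 0 has radius between 0 and 1.
4. The integer polynomial consistent with all of this is the stated p.

2*x^2 + 2*y^2 + 3*z^2 - 1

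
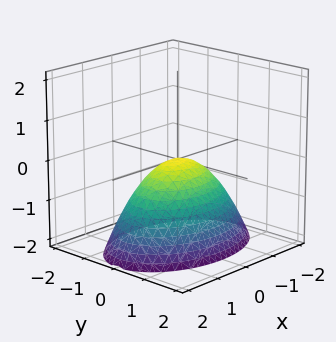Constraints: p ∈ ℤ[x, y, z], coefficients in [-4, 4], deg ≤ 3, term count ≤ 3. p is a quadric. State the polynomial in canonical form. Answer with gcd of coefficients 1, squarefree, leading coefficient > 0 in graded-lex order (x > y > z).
deg p = 2.
Symmetries: it's symmetric under x → −x, forcing even powers of x; mirror symmetry y ↦ −y ⇒ only even powers of y.
Checking where it meets the axes: it meets the y-axis at y = 0 (among the integer gridlines); one x-axis crossing is at x = 0; it meets the z-axis at z = 0 (among the integer gridlines).
Putting this together gives p.

x^2 + 2*y^2 + 2*z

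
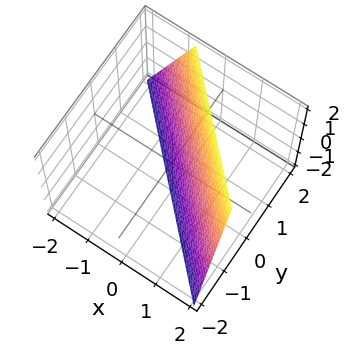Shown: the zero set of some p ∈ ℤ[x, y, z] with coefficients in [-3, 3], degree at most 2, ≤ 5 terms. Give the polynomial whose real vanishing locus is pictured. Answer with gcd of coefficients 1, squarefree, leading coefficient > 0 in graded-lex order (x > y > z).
3*x + 3*y - z - 2

First, deg p = 1. The surface is flat (a plane).
Next, against the integer gridlines: it crosses the z-axis at the gridline z = -2.
Finally, these observations pin down the coefficients.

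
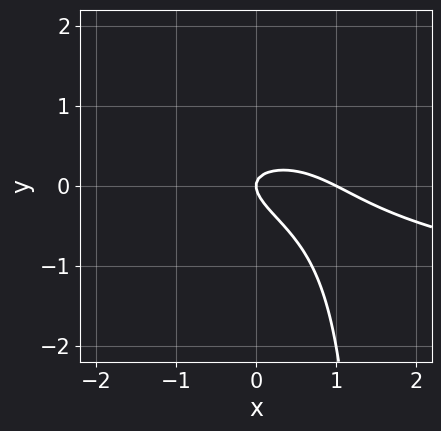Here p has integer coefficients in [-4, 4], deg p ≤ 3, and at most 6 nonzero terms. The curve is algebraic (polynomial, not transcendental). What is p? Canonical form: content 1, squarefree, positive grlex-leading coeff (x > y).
First, deg p = 3. The shape is more complex than any degree-2 curve.
Next, from the axis intercepts and sections: among the integer gridlines, it crosses the x-axis at x ∈ {0, 1}; it meets the y-axis at y = 0 (among the integer gridlines).
Finally, assembling these constraints gives the stated polynomial.

2*x*y^2 - x^2 - 2*x*y - 3*y^2 + x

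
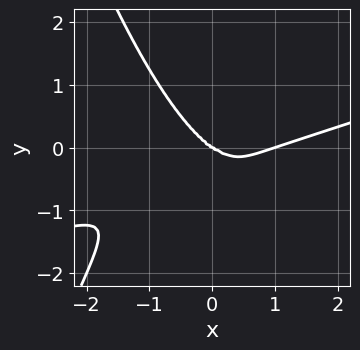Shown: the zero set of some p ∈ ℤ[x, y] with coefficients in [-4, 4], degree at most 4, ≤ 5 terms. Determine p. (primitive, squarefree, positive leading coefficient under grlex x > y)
First, degree: the shape is more complex than any degree-3 curve, so deg p = 4.
Next, against the integer gridlines: the x-axis gridline crossings are at x ∈ {0, 1}; one y-axis crossing is at y = 0.
Finally, solving for integer coefficients yields p as stated.

x^4 - 3*x^3*y - x^3 - 3*y^3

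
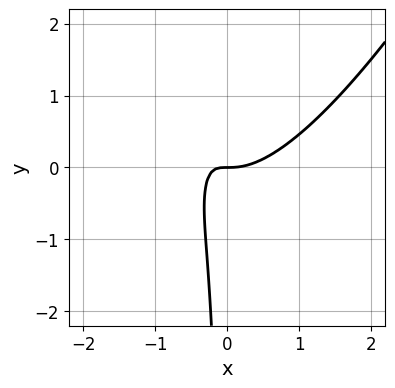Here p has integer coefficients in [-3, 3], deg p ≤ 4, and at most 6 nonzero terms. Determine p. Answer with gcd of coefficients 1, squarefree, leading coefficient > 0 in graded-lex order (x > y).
3*x^3 - 3*x^2*y + x*y^2 - 3*x*y - y

Degree: a generic line meets the curve in up to 3 points, so deg p = 3.
From the visible intercepts: it meets the y-axis at y = 0 (among the integer gridlines); one x-axis crossing is at x = 0.
Assembling these constraints gives the stated polynomial.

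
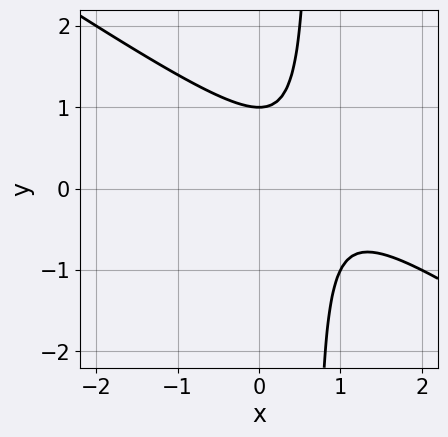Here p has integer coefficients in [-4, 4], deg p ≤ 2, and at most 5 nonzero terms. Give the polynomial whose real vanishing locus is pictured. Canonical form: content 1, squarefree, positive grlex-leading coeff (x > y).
2*x^2 + 3*x*y - 3*x - 2*y + 2

(a) Degree: the shape is more complex than any degree-1 curve, so deg p = 2.
(b) Checking where it meets the axes: it meets the y-axis at y = 1 (among the integer gridlines); the curve avoids every integer x-axis point in the box.
(c) Together with the visible shape, these determine p as stated.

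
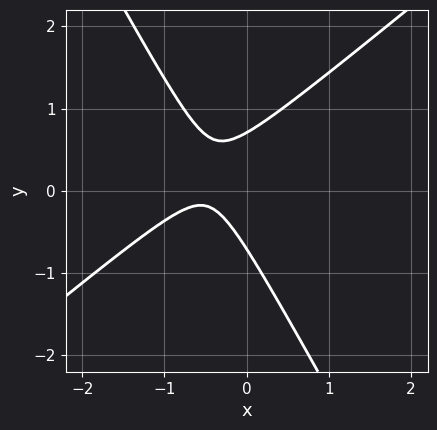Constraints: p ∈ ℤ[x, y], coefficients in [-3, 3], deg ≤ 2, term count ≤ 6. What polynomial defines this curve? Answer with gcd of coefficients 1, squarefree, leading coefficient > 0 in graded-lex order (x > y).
3*x^2 - 2*x*y - 2*y^2 + 3*x + 1

(a) The degree is 2 — no degree-1 curve has this shape.
(b) Checking where it meets the axes: it misses every integer gridline on the x-axis.
(c) Assembling these constraints gives the stated polynomial.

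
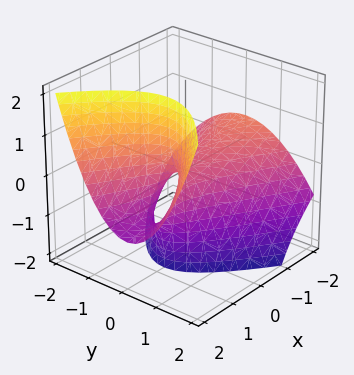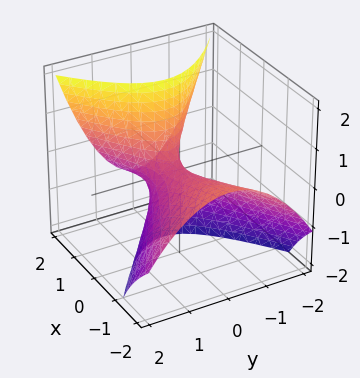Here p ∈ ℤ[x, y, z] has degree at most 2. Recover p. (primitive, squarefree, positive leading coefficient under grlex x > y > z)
x^2 + 3*x*z - 3*y^2 - 2*z

deg p = 2.
From the axis intercepts and sections: one x-axis crossing is at x = 0; it crosses the y-axis at the gridline y = 0; it meets the z-axis at z = 0 (among the integer gridlines).
Assembling these constraints gives the stated polynomial.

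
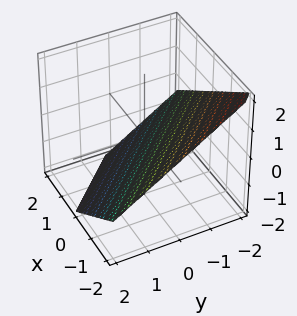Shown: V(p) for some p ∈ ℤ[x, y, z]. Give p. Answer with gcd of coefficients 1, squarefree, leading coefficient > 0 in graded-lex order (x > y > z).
2*x + 2*y + 3*z + 2

(a) Degree: the surface is flat (a plane), so deg p = 1.
(b) From the axis intercepts and sections: it crosses the x-axis at the gridline x = -1; one y-axis crossing is at y = -1.
(c) The integer polynomial consistent with all of this is the stated p.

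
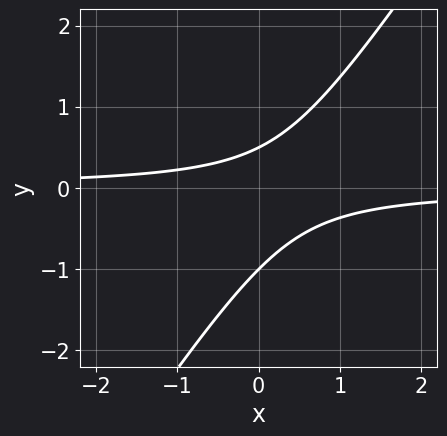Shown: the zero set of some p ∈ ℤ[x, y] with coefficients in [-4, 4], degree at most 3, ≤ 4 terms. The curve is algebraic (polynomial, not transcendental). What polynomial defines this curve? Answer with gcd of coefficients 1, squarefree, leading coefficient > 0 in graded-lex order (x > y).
3*x*y - 2*y^2 - y + 1

deg p = 2.
Observable constraints: one y-axis crossing is at y = -1; the curve avoids every integer x-axis point in the box.
Together with the visible shape, these determine p as stated.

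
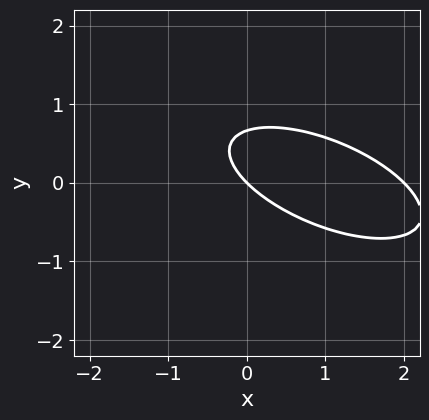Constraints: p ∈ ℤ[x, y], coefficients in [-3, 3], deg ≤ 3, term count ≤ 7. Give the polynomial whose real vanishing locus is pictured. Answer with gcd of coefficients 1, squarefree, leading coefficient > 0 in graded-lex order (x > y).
x^2 + 2*x*y + 3*y^2 - 2*x - 2*y

deg p = 2.
Reading off the gridlines: it crosses the y-axis at the gridline y = 0; among the integer gridlines, it crosses the x-axis at x ∈ {0, 2}.
The integer polynomial consistent with all of this is the stated p.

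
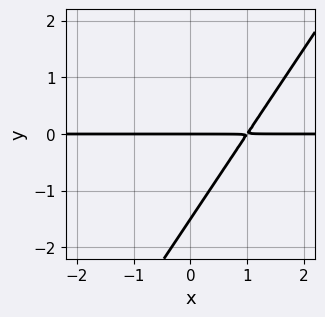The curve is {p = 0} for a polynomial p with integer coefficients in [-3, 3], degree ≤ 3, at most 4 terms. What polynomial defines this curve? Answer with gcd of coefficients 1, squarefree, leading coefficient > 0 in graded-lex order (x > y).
3*x*y - 2*y^2 - 3*y

First, deg p = 2.
Then, observable constraints: the visible x-axis segment lies entirely on the curve; one y-axis crossing is at y = 0.
Finally, these observations pin down the coefficients.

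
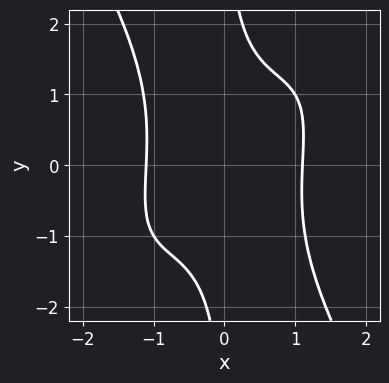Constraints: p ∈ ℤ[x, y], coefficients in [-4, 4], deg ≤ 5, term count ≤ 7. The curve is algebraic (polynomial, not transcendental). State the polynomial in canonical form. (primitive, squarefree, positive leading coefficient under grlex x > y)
1. Degree: a generic line meets the curve in up to 4 points, so deg p = 4.
2. Against the integer gridlines: no y-intercept at any integer in the box.
3. Solving for integer coefficients yields p as stated.

2*x^4 - 2*x^3*y + x*y^3 + 2*x*y - 3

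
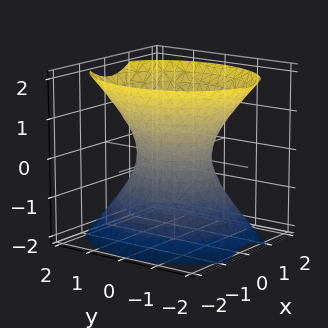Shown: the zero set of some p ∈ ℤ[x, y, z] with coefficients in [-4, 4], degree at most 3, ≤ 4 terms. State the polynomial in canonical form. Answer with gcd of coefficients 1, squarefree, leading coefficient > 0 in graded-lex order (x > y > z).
3*x^2 + 2*y^2 - 2*z^2 - 2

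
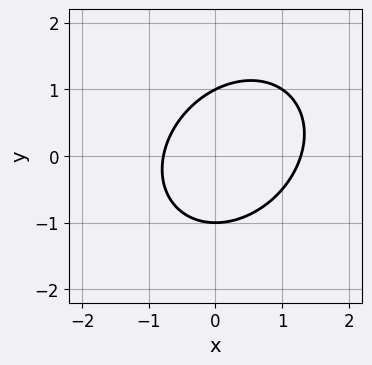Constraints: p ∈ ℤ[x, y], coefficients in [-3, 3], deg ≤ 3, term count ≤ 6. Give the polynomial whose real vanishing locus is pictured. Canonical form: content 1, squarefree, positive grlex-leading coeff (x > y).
1. The degree is 2 — no degree-1 curve has this shape.
2. From the visible intercepts: among the integer gridlines, it crosses the y-axis at y ∈ {-1, 1}.
3. Assembling these constraints gives the stated polynomial.

2*x^2 - x*y + 2*y^2 - x - 2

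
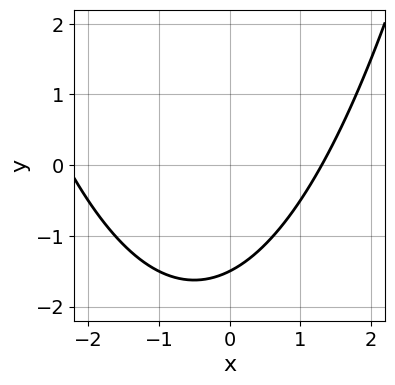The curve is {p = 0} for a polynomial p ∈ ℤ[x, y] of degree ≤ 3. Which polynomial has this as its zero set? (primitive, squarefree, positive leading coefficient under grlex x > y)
Degree: the shape is more complex than any degree-1 curve, so deg p = 2.
The integer polynomial consistent with all of this is the stated p.

x^2 + x - 2*y - 3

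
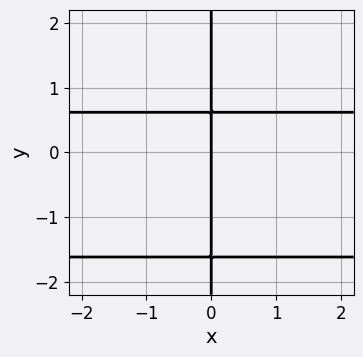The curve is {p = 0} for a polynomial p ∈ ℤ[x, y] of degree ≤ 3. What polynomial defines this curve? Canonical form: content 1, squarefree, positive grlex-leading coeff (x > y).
x*y^2 + x*y - x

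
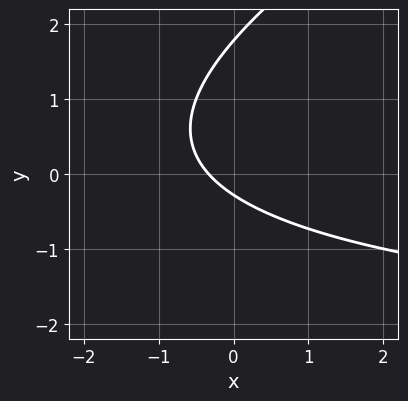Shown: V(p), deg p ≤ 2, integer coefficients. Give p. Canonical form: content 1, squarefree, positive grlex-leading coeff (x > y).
x*y - 2*y^2 + 3*x + 3*y + 1

deg p = 2. A generic line meets the curve in up to 2 points.
Matching integer coefficients to the picture gives p.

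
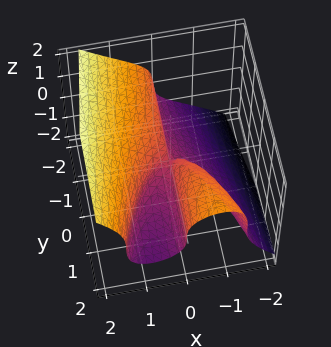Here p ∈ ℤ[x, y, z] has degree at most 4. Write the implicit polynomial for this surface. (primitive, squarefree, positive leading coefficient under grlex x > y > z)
x^3 - z^3 - x*y

First, the degree is 3 — a generic line meets the surface in up to 3 points.
Then, from the visible intercepts: one x-axis crossing is at x = 0; every point of the y-axis in the box is on the surface; it meets the z-axis at z = 0 (among the integer gridlines).
Finally, solving for integer coefficients yields p as stated.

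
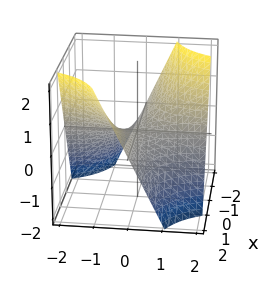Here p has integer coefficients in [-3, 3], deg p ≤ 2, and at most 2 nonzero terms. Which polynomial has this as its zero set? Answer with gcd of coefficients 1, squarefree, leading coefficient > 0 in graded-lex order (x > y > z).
x*y + z

1. The degree is 2 — a saddle surface; a quadric.
2. From the visible intercepts: it crosses the z-axis at the gridline z = 0; every point of the x-axis in the box is on the surface; every point of the y-axis in the box is on the surface.
3. Together with the visible shape, these determine p as stated.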